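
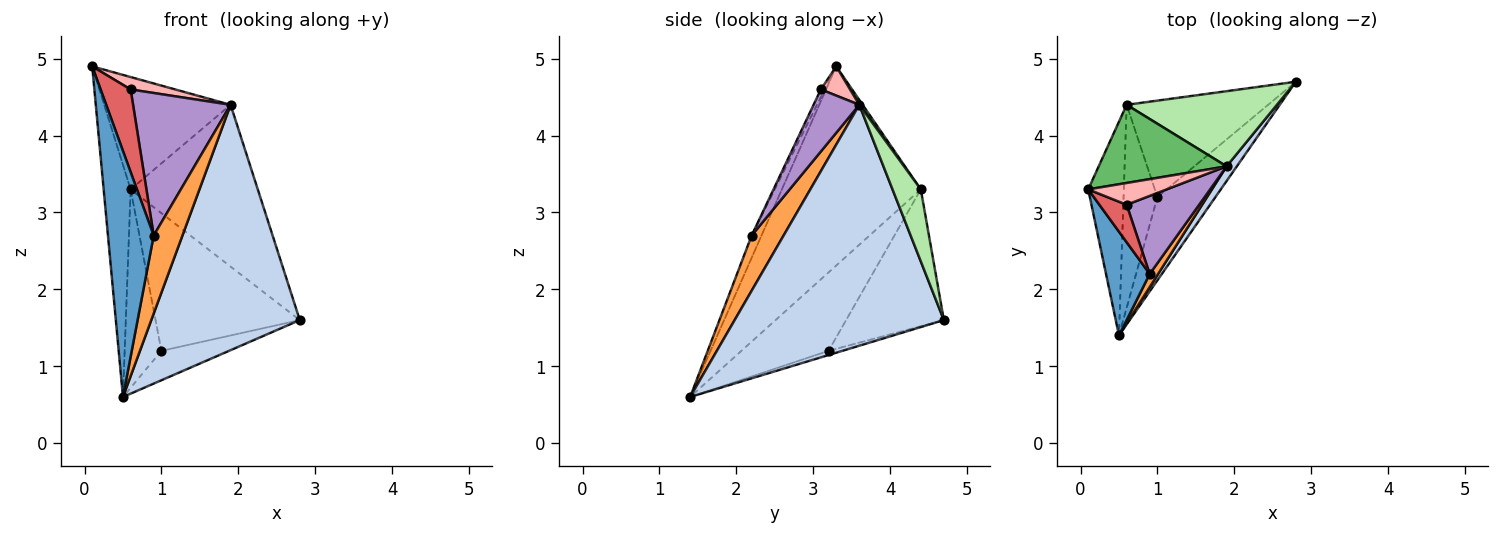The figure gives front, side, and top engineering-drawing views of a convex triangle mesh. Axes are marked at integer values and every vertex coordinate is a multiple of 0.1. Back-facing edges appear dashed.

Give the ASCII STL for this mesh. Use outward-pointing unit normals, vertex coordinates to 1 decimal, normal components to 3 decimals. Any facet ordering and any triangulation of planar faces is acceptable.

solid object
 facet normal -0.194 -0.904 0.381
  outer loop
   vertex 0.9 2.2 2.7
   vertex 0.1 3.3 4.9
   vertex 0.5 1.4 0.6
  endloop
 endfacet
 facet normal 0.815 -0.579 0.035
  outer loop
   vertex 1.9 3.6 4.4
   vertex 0.5 1.4 0.6
   vertex 2.8 4.7 1.6
  endloop
 endfacet
 facet normal 0.739 -0.664 0.112
  outer loop
   vertex 1.9 3.6 4.4
   vertex 0.9 2.2 2.7
   vertex 0.5 1.4 0.6
  endloop
 endfacet
 facet normal -0.967 0.188 -0.173
  outer loop
   vertex 0.6 4.4 3.3
   vertex 0.5 1.4 0.6
   vertex 0.1 3.3 4.9
  endloop
 endfacet
 facet normal 0.022 0.821 0.571
  outer loop
   vertex 0.6 4.4 3.3
   vertex 0.1 3.3 4.9
   vertex 1.9 3.6 4.4
  endloop
 endfacet
 facet normal 0.198 0.889 0.413
  outer loop
   vertex 0.6 4.4 3.3
   vertex 1.9 3.6 4.4
   vertex 2.8 4.7 1.6
  endloop
 endfacet
 facet normal -0.116 -0.905 0.410
  outer loop
   vertex 0.6 3.1 4.6
   vertex 0.1 3.3 4.9
   vertex 0.9 2.2 2.7
  endloop
 endfacet
 facet normal 0.308 -0.470 0.827
  outer loop
   vertex 0.6 3.1 4.6
   vertex 1.9 3.6 4.4
   vertex 0.1 3.3 4.9
  endloop
 endfacet
 facet normal 0.380 -0.811 0.444
  outer loop
   vertex 0.6 3.1 4.6
   vertex 0.9 2.2 2.7
   vertex 1.9 3.6 4.4
  endloop
 endfacet
 facet normal -0.068 0.332 -0.941
  outer loop
   vertex 1.0 3.2 1.2
   vertex 2.8 4.7 1.6
   vertex 0.5 1.4 0.6
  endloop
 endfacet
 facet normal -0.485 0.716 -0.502
  outer loop
   vertex 1.0 3.2 1.2
   vertex 0.6 4.4 3.3
   vertex 2.8 4.7 1.6
  endloop
 endfacet
 facet normal -0.856 0.361 -0.369
  outer loop
   vertex 1.0 3.2 1.2
   vertex 0.5 1.4 0.6
   vertex 0.6 4.4 3.3
  endloop
 endfacet
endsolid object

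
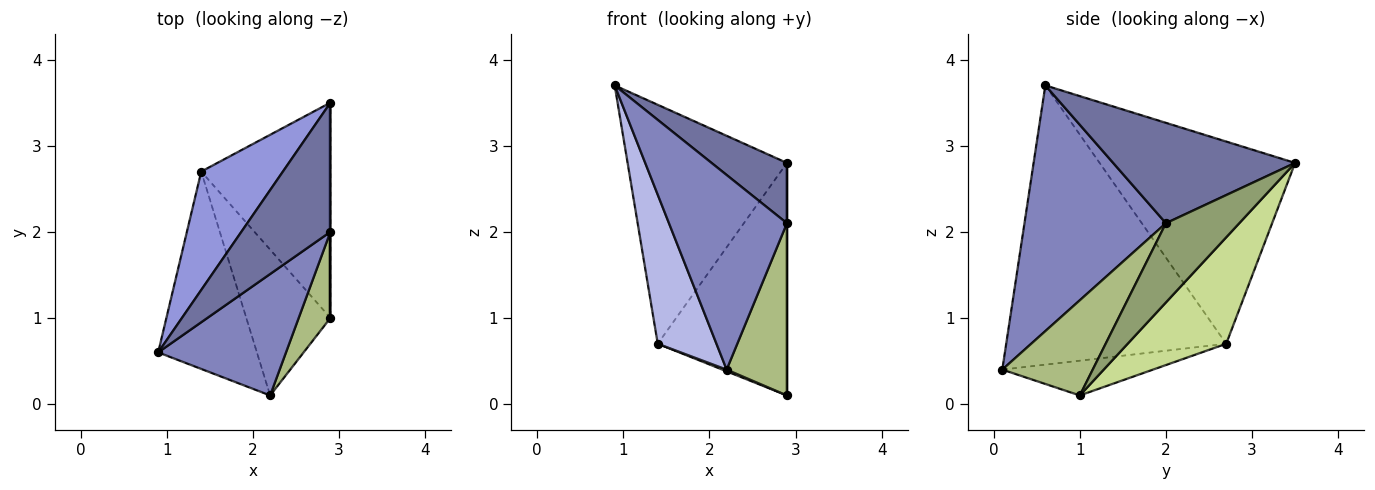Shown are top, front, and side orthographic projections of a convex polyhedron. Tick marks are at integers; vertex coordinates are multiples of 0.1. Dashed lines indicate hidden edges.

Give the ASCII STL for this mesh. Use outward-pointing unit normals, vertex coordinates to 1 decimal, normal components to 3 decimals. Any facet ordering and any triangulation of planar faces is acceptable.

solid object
 facet normal 0.714 -0.296 0.634
  outer loop
   vertex 2.9 3.5 2.8
   vertex 0.9 0.6 3.7
   vertex 2.9 2.0 2.1
  endloop
 endfacet
 facet normal 0.713 -0.595 0.371
  outer loop
   vertex 2.2 0.1 0.4
   vertex 2.9 2.0 2.1
   vertex 0.9 0.6 3.7
  endloop
 endfacet
 facet normal -0.740 0.603 0.299
  outer loop
   vertex 1.4 2.7 0.7
   vertex 0.9 0.6 3.7
   vertex 2.9 3.5 2.8
  endloop
 endfacet
 facet normal -0.914 -0.244 -0.323
  outer loop
   vertex 1.4 2.7 0.7
   vertex 2.2 0.1 0.4
   vertex 0.9 0.6 3.7
  endloop
 endfacet
 facet normal 1.000 0.000 0.000
  outer loop
   vertex 2.9 1.0 0.1
   vertex 2.9 3.5 2.8
   vertex 2.9 2.0 2.1
  endloop
 endfacet
 facet normal 0.802 -0.535 0.267
  outer loop
   vertex 2.9 1.0 0.1
   vertex 2.9 2.0 2.1
   vertex 2.2 0.1 0.4
  endloop
 endfacet
 facet normal 0.488 0.640 -0.593
  outer loop
   vertex 2.9 1.0 0.1
   vertex 1.4 2.7 0.7
   vertex 2.9 3.5 2.8
  endloop
 endfacet
 facet normal -0.382 -0.011 -0.924
  outer loop
   vertex 2.9 1.0 0.1
   vertex 2.2 0.1 0.4
   vertex 1.4 2.7 0.7
  endloop
 endfacet
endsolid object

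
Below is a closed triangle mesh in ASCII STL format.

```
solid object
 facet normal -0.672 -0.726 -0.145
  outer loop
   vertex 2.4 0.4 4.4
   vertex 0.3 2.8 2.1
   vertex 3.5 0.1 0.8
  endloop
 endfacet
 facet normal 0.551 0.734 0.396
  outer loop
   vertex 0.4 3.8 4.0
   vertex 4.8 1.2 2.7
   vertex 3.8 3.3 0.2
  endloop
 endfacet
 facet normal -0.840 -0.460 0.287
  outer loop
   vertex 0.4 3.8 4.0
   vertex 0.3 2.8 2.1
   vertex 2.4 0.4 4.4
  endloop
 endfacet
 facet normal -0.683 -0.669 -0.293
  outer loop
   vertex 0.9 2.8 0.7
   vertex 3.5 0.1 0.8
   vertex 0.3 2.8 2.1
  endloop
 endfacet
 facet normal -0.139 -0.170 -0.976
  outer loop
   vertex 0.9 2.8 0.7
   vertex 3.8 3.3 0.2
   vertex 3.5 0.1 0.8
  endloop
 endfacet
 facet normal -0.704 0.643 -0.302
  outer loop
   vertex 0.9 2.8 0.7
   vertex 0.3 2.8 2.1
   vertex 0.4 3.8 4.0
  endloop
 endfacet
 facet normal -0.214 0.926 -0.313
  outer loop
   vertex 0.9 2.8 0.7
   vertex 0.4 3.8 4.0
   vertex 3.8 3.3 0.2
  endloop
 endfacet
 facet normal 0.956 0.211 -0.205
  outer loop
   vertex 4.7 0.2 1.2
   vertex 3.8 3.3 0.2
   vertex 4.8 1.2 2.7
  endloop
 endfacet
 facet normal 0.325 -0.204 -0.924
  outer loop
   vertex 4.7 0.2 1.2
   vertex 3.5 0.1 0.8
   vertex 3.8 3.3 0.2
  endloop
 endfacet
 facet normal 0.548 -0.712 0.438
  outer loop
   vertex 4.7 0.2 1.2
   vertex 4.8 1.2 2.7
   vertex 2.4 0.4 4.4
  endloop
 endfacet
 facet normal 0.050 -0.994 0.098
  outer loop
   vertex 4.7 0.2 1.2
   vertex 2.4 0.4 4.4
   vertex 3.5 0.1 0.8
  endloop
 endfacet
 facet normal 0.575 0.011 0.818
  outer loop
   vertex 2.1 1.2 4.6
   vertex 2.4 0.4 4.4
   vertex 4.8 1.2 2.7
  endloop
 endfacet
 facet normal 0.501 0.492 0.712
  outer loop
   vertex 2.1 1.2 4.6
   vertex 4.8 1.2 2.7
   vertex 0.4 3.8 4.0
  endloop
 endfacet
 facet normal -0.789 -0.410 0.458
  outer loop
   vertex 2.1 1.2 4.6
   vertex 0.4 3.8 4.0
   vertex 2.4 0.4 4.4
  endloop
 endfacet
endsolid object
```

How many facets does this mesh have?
14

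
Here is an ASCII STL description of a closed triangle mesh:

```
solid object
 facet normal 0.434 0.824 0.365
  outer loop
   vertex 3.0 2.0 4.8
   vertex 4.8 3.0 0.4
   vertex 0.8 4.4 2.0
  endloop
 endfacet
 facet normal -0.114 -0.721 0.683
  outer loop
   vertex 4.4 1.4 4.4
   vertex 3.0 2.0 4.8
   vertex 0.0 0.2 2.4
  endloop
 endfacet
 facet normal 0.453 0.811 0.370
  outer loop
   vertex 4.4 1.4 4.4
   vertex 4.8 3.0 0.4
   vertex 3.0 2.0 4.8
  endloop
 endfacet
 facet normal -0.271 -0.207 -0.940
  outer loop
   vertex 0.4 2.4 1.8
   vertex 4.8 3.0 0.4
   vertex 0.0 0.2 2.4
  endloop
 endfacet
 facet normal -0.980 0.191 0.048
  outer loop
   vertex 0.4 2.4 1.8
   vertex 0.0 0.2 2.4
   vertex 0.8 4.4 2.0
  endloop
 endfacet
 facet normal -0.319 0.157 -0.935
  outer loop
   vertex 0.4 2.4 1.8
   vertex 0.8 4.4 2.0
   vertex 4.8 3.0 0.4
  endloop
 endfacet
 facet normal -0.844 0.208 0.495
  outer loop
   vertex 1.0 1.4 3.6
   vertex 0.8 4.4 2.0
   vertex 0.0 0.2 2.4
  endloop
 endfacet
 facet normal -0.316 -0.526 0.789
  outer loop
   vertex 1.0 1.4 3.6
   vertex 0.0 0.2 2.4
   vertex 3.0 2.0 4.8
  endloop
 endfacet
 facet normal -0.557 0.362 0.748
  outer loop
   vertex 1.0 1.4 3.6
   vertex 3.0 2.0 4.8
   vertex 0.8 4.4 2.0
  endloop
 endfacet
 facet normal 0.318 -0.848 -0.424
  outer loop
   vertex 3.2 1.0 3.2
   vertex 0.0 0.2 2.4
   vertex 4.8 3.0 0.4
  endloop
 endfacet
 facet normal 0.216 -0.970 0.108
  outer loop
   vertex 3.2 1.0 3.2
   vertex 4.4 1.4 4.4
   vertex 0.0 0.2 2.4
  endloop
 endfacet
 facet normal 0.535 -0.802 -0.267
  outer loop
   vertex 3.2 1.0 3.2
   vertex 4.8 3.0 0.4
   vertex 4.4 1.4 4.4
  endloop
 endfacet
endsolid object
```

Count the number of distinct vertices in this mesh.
8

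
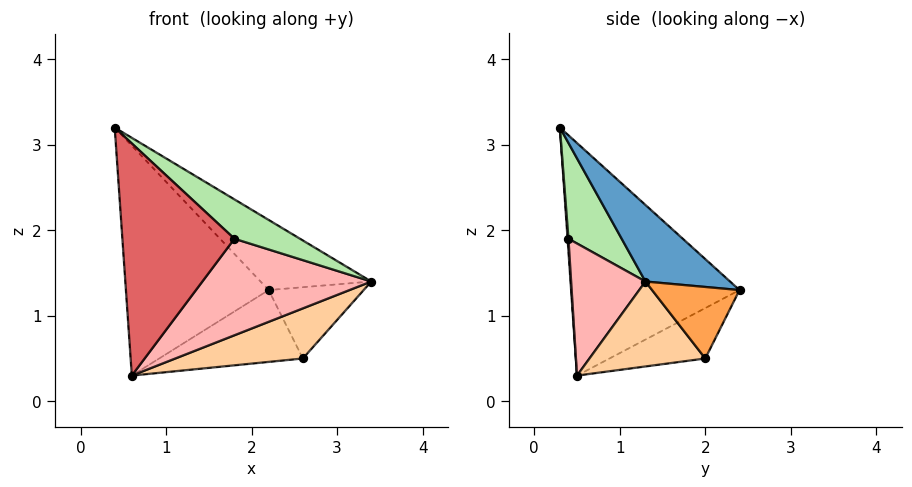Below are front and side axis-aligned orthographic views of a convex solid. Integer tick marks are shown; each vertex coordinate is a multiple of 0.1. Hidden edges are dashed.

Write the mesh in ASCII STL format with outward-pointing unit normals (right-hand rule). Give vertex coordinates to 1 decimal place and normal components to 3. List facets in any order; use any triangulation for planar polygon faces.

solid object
 facet normal 0.344 0.450 0.824
  outer loop
   vertex 2.2 2.4 1.3
   vertex 0.4 0.3 3.2
   vertex 3.4 1.3 1.4
  endloop
 endfacet
 facet normal -0.763 0.647 -0.008
  outer loop
   vertex 0.6 0.5 0.3
   vertex 0.4 0.3 3.2
   vertex 2.2 2.4 1.3
  endloop
 endfacet
 facet normal 0.677 0.736 -0.029
  outer loop
   vertex 2.6 2.0 0.5
   vertex 2.2 2.4 1.3
   vertex 3.4 1.3 1.4
  endloop
 endfacet
 facet normal 0.436 -0.480 -0.761
  outer loop
   vertex 2.6 2.0 0.5
   vertex 3.4 1.3 1.4
   vertex 0.6 0.5 0.3
  endloop
 endfacet
 facet normal -0.456 0.684 -0.570
  outer loop
   vertex 2.6 2.0 0.5
   vertex 0.6 0.5 0.3
   vertex 2.2 2.4 1.3
  endloop
 endfacet
 facet normal 0.536 -0.660 0.526
  outer loop
   vertex 1.8 0.4 1.9
   vertex 3.4 1.3 1.4
   vertex 0.4 0.3 3.2
  endloop
 endfacet
 facet normal 0.008 -0.998 -0.068
  outer loop
   vertex 1.8 0.4 1.9
   vertex 0.4 0.3 3.2
   vertex 0.6 0.5 0.3
  endloop
 endfacet
 facet normal 0.379 -0.861 -0.338
  outer loop
   vertex 1.8 0.4 1.9
   vertex 0.6 0.5 0.3
   vertex 3.4 1.3 1.4
  endloop
 endfacet
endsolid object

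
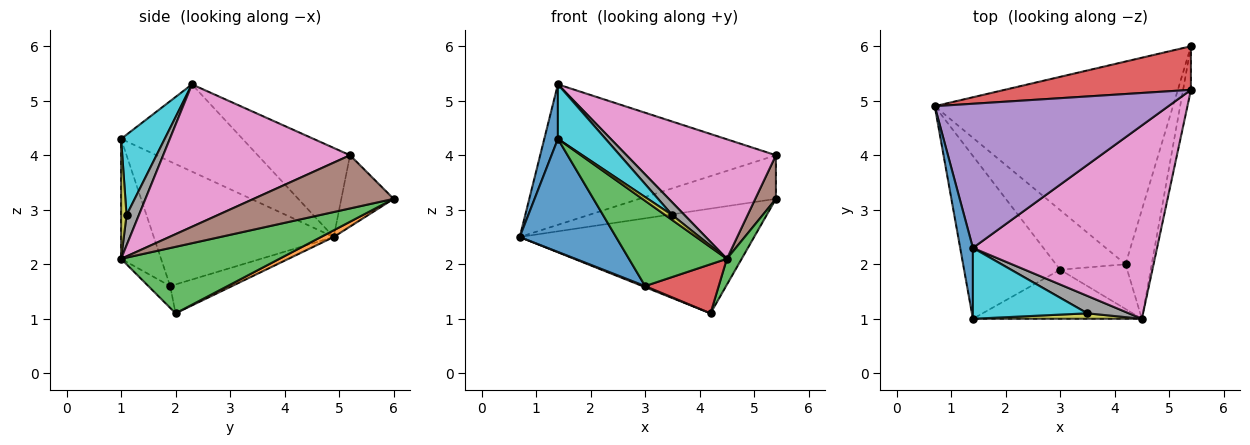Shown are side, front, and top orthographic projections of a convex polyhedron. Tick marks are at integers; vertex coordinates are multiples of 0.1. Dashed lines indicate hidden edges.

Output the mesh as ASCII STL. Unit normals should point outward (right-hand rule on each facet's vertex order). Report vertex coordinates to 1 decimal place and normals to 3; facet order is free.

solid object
 facet normal -0.983 -0.110 0.143
  outer loop
   vertex 1.4 1.0 4.3
   vertex 1.4 2.3 5.3
   vertex 0.7 4.9 2.5
  endloop
 endfacet
 facet normal 0.025 0.459 -0.888
  outer loop
   vertex 4.2 2.0 1.1
   vertex 0.7 4.9 2.5
   vertex 5.4 6.0 3.2
  endloop
 endfacet
 facet normal 0.927 -0.087 -0.365
  outer loop
   vertex 4.2 2.0 1.1
   vertex 5.4 6.0 3.2
   vertex 4.5 1.0 2.1
  endloop
 endfacet
 facet normal -0.261 0.683 0.683
  outer loop
   vertex 5.4 5.2 4.0
   vertex 5.4 6.0 3.2
   vertex 0.7 4.9 2.5
  endloop
 endfacet
 facet normal -0.263 0.673 0.691
  outer loop
   vertex 5.4 5.2 4.0
   vertex 0.7 4.9 2.5
   vertex 1.4 2.3 5.3
  endloop
 endfacet
 facet normal 0.979 -0.144 -0.144
  outer loop
   vertex 5.4 5.2 4.0
   vertex 4.5 1.0 2.1
   vertex 5.4 6.0 3.2
  endloop
 endfacet
 facet normal 0.549 -0.439 0.711
  outer loop
   vertex 5.4 5.2 4.0
   vertex 1.4 2.3 5.3
   vertex 4.5 1.0 2.1
  endloop
 endfacet
 facet normal 0.507 -0.507 0.697
  outer loop
   vertex 3.5 1.1 2.9
   vertex 4.5 1.0 2.1
   vertex 1.4 2.3 5.3
  endloop
 endfacet
 facet normal 0.466 -0.593 0.657
  outer loop
   vertex 3.5 1.1 2.9
   vertex 1.4 1.0 4.3
   vertex 4.5 1.0 2.1
  endloop
 endfacet
 facet normal 0.487 -0.533 0.692
  outer loop
   vertex 3.5 1.1 2.9
   vertex 1.4 2.3 5.3
   vertex 1.4 1.0 4.3
  endloop
 endfacet
 facet normal -0.729 -0.390 -0.562
  outer loop
   vertex 3.0 1.9 1.6
   vertex 1.4 1.0 4.3
   vertex 0.7 4.9 2.5
  endloop
 endfacet
 facet normal -0.383 -0.017 -0.923
  outer loop
   vertex 3.0 1.9 1.6
   vertex 0.7 4.9 2.5
   vertex 4.2 2.0 1.1
  endloop
 endfacet
 facet normal -0.334 -0.817 -0.470
  outer loop
   vertex 3.0 1.9 1.6
   vertex 4.5 1.0 2.1
   vertex 1.4 1.0 4.3
  endloop
 endfacet
 facet normal -0.214 -0.722 -0.658
  outer loop
   vertex 3.0 1.9 1.6
   vertex 4.2 2.0 1.1
   vertex 4.5 1.0 2.1
  endloop
 endfacet
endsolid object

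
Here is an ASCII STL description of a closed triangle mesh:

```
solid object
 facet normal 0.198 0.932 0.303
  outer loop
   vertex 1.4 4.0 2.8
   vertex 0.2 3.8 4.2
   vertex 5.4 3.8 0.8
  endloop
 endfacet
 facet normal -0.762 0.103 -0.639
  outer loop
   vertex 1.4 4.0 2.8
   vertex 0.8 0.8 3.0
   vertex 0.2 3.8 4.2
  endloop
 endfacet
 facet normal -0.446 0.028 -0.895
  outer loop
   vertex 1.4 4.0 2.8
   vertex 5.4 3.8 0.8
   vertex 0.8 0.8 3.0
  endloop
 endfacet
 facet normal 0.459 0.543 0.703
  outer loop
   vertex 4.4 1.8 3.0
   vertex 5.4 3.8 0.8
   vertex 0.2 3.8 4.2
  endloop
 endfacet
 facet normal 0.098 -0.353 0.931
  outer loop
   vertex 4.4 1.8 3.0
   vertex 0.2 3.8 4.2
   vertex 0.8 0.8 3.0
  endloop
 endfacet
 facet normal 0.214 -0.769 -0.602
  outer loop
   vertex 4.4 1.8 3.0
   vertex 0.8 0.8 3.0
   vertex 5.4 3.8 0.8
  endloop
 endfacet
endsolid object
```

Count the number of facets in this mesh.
6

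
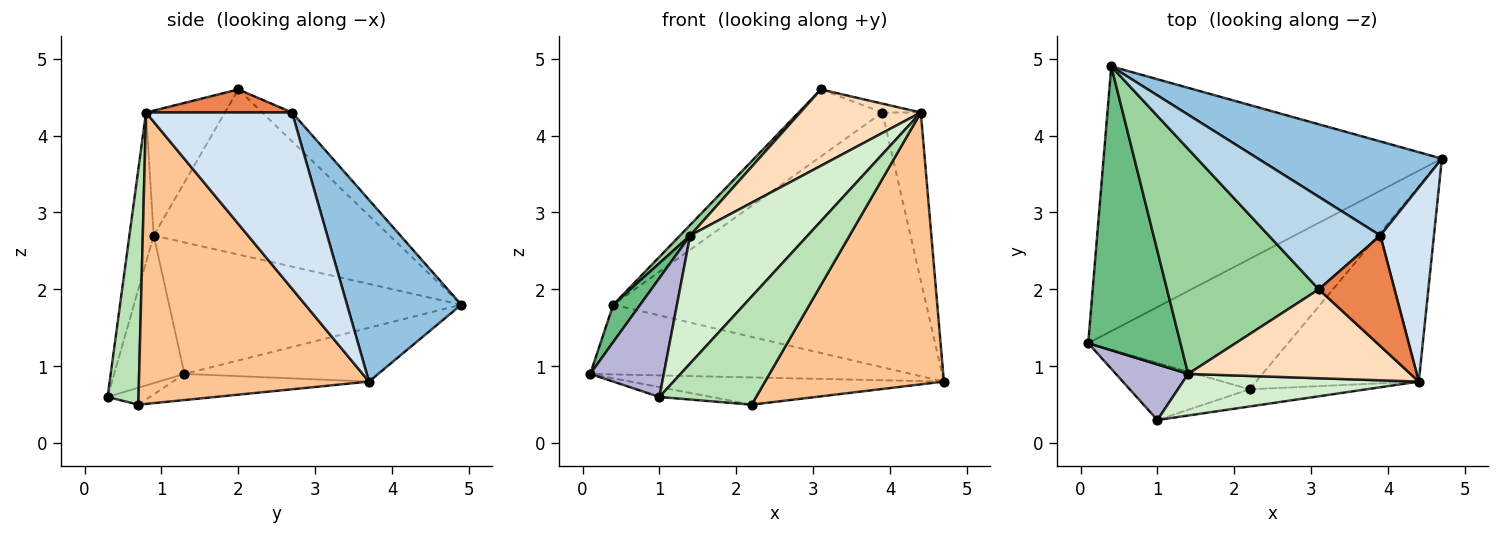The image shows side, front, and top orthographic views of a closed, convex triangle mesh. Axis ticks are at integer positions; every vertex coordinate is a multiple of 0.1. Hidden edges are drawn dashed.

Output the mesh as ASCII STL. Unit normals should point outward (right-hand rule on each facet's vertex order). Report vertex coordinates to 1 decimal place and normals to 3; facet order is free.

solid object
 facet normal -0.152 0.252 -0.956
  outer loop
   vertex 0.4 4.9 1.8
   vertex 4.7 3.7 0.8
   vertex 0.1 1.3 0.9
  endloop
 endfacet
 facet normal 0.324 0.888 0.328
  outer loop
   vertex 3.9 2.7 4.3
   vertex 4.7 3.7 0.8
   vertex 0.4 4.9 1.8
  endloop
 endfacet
 facet normal -0.205 0.574 0.793
  outer loop
   vertex 3.9 2.7 4.3
   vertex 0.4 4.9 1.8
   vertex 3.1 2.0 4.6
  endloop
 endfacet
 facet normal 0.928 0.244 0.282
  outer loop
   vertex 3.9 2.7 4.3
   vertex 4.4 0.8 4.3
   vertex 4.7 3.7 0.8
  endloop
 endfacet
 facet normal 0.291 0.077 0.954
  outer loop
   vertex 3.9 2.7 4.3
   vertex 3.1 2.0 4.6
   vertex 4.4 0.8 4.3
  endloop
 endfacet
 facet normal -0.127 0.203 -0.971
  outer loop
   vertex 2.2 0.7 0.5
   vertex 0.1 1.3 0.9
   vertex 4.7 3.7 0.8
  endloop
 endfacet
 facet normal 0.722 -0.562 -0.403
  outer loop
   vertex 2.2 0.7 0.5
   vertex 4.7 3.7 0.8
   vertex 4.4 0.8 4.3
  endloop
 endfacet
 facet normal -0.392 -0.599 0.698
  outer loop
   vertex 1.4 0.9 2.7
   vertex 4.4 0.8 4.3
   vertex 3.1 2.0 4.6
  endloop
 endfacet
 facet normal -0.816 -0.075 0.573
  outer loop
   vertex 1.4 0.9 2.7
   vertex 0.4 4.9 1.8
   vertex 0.1 1.3 0.9
  endloop
 endfacet
 facet normal -0.736 -0.032 0.677
  outer loop
   vertex 1.4 0.9 2.7
   vertex 3.1 2.0 4.6
   vertex 0.4 4.9 1.8
  endloop
 endfacet
 facet normal 0.301 -0.942 -0.150
  outer loop
   vertex 1.0 0.3 0.6
   vertex 2.2 0.7 0.5
   vertex 4.4 0.8 4.3
  endloop
 endfacet
 facet normal -0.193 -0.933 0.303
  outer loop
   vertex 1.0 0.3 0.6
   vertex 4.4 0.8 4.3
   vertex 1.4 0.9 2.7
  endloop
 endfacet
 facet normal -0.138 0.169 -0.976
  outer loop
   vertex 1.0 0.3 0.6
   vertex 0.1 1.3 0.9
   vertex 2.2 0.7 0.5
  endloop
 endfacet
 facet normal -0.654 -0.685 0.320
  outer loop
   vertex 1.0 0.3 0.6
   vertex 1.4 0.9 2.7
   vertex 0.1 1.3 0.9
  endloop
 endfacet
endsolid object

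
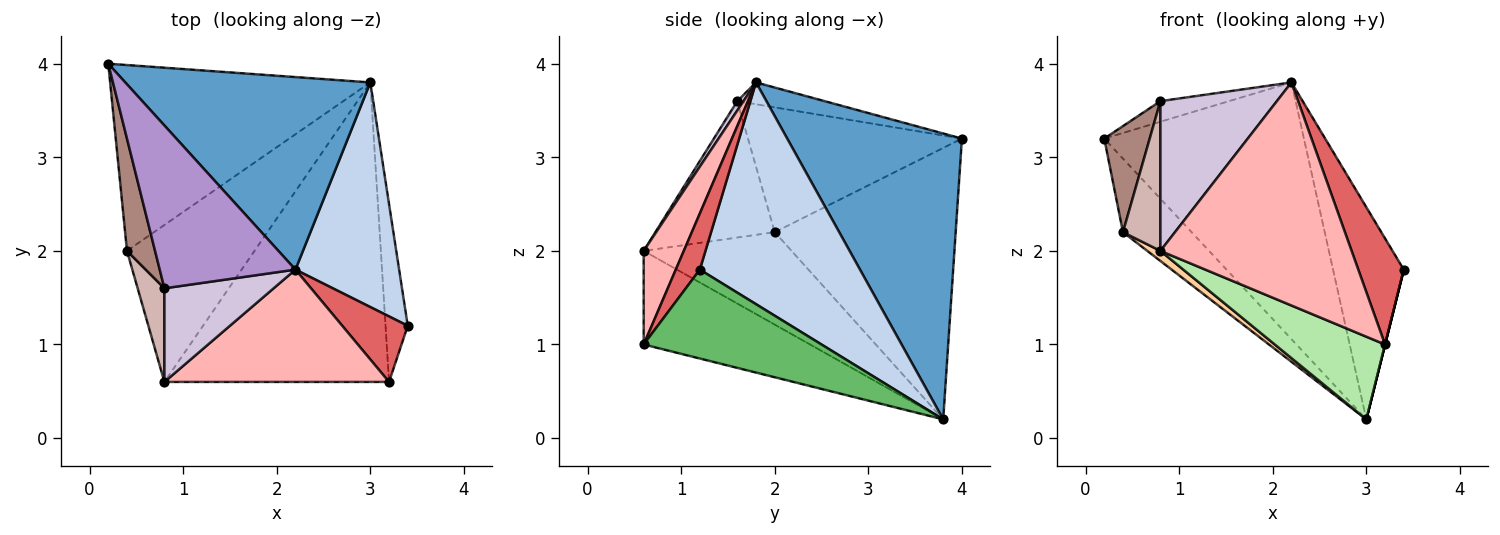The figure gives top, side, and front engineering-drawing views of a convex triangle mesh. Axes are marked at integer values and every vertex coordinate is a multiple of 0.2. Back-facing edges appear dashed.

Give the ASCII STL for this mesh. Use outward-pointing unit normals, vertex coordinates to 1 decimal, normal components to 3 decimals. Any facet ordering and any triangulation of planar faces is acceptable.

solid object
 facet normal 0.573 0.655 0.492
  outer loop
   vertex 2.2 1.8 3.8
   vertex 3.0 3.8 0.2
   vertex 0.2 4.0 3.2
  endloop
 endfacet
 facet normal 0.841 0.371 0.393
  outer loop
   vertex 2.2 1.8 3.8
   vertex 3.4 1.2 1.8
   vertex 3.0 3.8 0.2
  endloop
 endfacet
 facet normal -0.696 0.264 -0.667
  outer loop
   vertex 0.4 2.0 2.2
   vertex 0.2 4.0 3.2
   vertex 3.0 3.8 0.2
  endloop
 endfacet
 facet normal -0.586 -0.052 -0.809
  outer loop
   vertex 0.4 2.0 2.2
   vertex 3.0 3.8 0.2
   vertex 0.8 0.6 2.0
  endloop
 endfacet
 facet normal 0.970 0.000 -0.243
  outer loop
   vertex 3.2 0.6 1.0
   vertex 3.0 3.8 0.2
   vertex 3.4 1.2 1.8
  endloop
 endfacet
 facet normal -0.373 -0.247 -0.894
  outer loop
   vertex 3.2 0.6 1.0
   vertex 0.8 0.6 2.0
   vertex 3.0 3.8 0.2
  endloop
 endfacet
 facet normal 0.411 -0.776 0.479
  outer loop
   vertex 3.2 0.6 1.0
   vertex 3.4 1.2 1.8
   vertex 2.2 1.8 3.8
  endloop
 endfacet
 facet normal 0.184 -0.878 0.442
  outer loop
   vertex 3.2 0.6 1.0
   vertex 2.2 1.8 3.8
   vertex 0.8 0.6 2.0
  endloop
 endfacet
 facet normal -0.158 0.124 0.980
  outer loop
   vertex 0.8 1.6 3.6
   vertex 2.2 1.8 3.8
   vertex 0.2 4.0 3.2
  endloop
 endfacet
 facet normal 0.045 -0.847 0.529
  outer loop
   vertex 0.8 1.6 3.6
   vertex 0.8 0.6 2.0
   vertex 2.2 1.8 3.8
  endloop
 endfacet
 facet normal -0.955 -0.203 0.215
  outer loop
   vertex 0.8 1.6 3.6
   vertex 0.2 4.0 3.2
   vertex 0.4 2.0 2.2
  endloop
 endfacet
 facet normal -0.938 -0.294 0.184
  outer loop
   vertex 0.8 1.6 3.6
   vertex 0.4 2.0 2.2
   vertex 0.8 0.6 2.0
  endloop
 endfacet
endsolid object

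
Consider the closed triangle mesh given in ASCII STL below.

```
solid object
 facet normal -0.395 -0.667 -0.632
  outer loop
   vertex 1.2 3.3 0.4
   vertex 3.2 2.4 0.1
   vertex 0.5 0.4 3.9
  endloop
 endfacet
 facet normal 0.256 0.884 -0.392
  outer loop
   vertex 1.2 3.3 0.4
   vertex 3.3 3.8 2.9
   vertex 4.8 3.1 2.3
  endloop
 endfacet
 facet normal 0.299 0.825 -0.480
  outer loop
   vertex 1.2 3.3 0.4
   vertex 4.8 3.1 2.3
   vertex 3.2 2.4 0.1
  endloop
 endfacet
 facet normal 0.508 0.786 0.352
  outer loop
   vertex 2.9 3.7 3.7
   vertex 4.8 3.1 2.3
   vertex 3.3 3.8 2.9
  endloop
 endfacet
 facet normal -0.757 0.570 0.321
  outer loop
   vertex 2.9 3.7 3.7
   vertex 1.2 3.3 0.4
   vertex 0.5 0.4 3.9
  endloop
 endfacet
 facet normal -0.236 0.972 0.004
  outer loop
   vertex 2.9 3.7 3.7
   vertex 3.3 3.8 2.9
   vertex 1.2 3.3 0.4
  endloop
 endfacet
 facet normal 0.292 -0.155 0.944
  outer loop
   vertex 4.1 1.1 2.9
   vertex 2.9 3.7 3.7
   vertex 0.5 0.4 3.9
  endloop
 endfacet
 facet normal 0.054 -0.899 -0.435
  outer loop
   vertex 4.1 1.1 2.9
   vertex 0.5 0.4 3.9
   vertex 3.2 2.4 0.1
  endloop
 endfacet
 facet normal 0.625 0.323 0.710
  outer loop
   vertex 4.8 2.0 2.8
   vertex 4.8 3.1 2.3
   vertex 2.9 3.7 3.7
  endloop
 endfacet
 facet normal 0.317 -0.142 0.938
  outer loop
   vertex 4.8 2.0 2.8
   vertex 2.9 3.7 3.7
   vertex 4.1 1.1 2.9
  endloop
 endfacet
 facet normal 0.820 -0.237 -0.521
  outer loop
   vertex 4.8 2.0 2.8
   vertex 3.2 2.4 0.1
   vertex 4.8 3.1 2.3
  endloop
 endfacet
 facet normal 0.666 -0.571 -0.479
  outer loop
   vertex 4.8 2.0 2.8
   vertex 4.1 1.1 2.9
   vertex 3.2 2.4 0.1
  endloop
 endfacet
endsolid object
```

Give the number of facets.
12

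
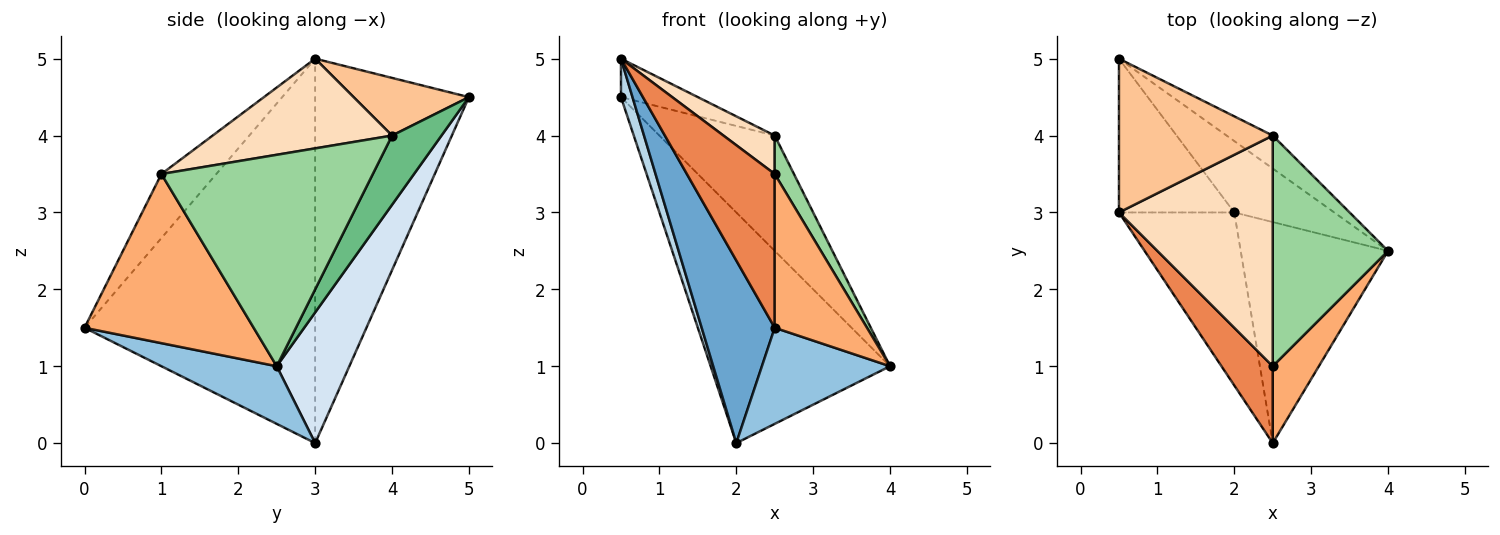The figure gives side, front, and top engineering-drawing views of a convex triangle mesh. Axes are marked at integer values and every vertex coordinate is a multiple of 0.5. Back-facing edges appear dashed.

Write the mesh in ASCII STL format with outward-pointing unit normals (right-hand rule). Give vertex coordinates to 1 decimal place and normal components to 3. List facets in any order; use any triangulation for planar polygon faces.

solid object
 facet normal -0.917 -0.290 -0.275
  outer loop
   vertex 2.0 3.0 0.0
   vertex 2.5 0.0 1.5
   vertex 0.5 3.0 5.0
  endloop
 endfacet
 facet normal 0.338 -0.375 -0.863
  outer loop
   vertex 2.0 3.0 0.0
   vertex 4.0 2.5 1.0
   vertex 2.5 0.0 1.5
  endloop
 endfacet
 facet normal -0.955 -0.072 -0.287
  outer loop
   vertex 0.5 5.0 4.5
   vertex 2.0 3.0 0.0
   vertex 0.5 3.0 5.0
  endloop
 endfacet
 facet normal 0.361 0.891 -0.276
  outer loop
   vertex 0.5 5.0 4.5
   vertex 4.0 2.5 1.0
   vertex 2.0 3.0 0.0
  endloop
 endfacet
 facet normal -0.488 -0.781 0.390
  outer loop
   vertex 2.5 1.0 3.5
   vertex 0.5 3.0 5.0
   vertex 2.5 0.0 1.5
  endloop
 endfacet
 facet normal 0.854 -0.466 0.233
  outer loop
   vertex 2.5 1.0 3.5
   vertex 2.5 0.0 1.5
   vertex 4.0 2.5 1.0
  endloop
 endfacet
 facet normal 0.342 0.228 0.912
  outer loop
   vertex 2.5 4.0 4.0
   vertex 0.5 5.0 4.5
   vertex 0.5 3.0 5.0
  endloop
 endfacet
 facet normal 0.499 -0.142 0.855
  outer loop
   vertex 2.5 4.0 4.0
   vertex 0.5 3.0 5.0
   vertex 2.5 1.0 3.5
  endloop
 endfacet
 facet normal 0.381 0.889 -0.254
  outer loop
   vertex 2.5 4.0 4.0
   vertex 4.0 2.5 1.0
   vertex 0.5 5.0 4.5
  endloop
 endfacet
 facet normal 0.875 -0.080 0.477
  outer loop
   vertex 2.5 4.0 4.0
   vertex 2.5 1.0 3.5
   vertex 4.0 2.5 1.0
  endloop
 endfacet
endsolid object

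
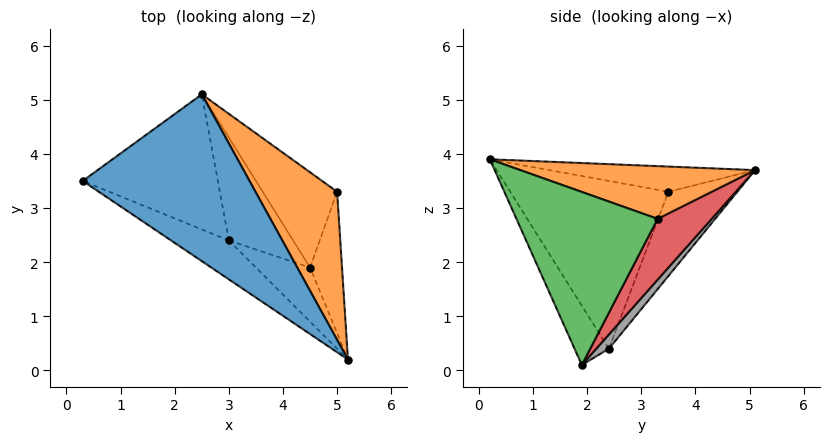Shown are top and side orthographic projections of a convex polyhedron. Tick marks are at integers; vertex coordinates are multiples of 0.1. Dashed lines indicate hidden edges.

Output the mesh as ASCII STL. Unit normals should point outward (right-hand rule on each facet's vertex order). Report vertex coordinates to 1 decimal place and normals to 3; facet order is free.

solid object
 facet normal -0.149 -0.042 0.988
  outer loop
   vertex 2.5 5.1 3.7
   vertex 0.3 3.5 3.3
   vertex 5.2 0.2 3.9
  endloop
 endfacet
 facet normal 0.515 0.316 0.797
  outer loop
   vertex 5.0 3.3 2.8
   vertex 2.5 5.1 3.7
   vertex 5.2 0.2 3.9
  endloop
 endfacet
 facet normal 0.983 -0.001 -0.182
  outer loop
   vertex 5.0 3.3 2.8
   vertex 5.2 0.2 3.9
   vertex 4.5 1.9 0.1
  endloop
 endfacet
 facet normal 0.392 0.785 -0.480
  outer loop
   vertex 5.0 3.3 2.8
   vertex 4.5 1.9 0.1
   vertex 2.5 5.1 3.7
  endloop
 endfacet
 facet normal -0.534 -0.826 -0.184
  outer loop
   vertex 3.0 2.4 0.4
   vertex 5.2 0.2 3.9
   vertex 0.3 3.5 3.3
  endloop
 endfacet
 facet normal -0.357 -0.875 -0.326
  outer loop
   vertex 3.0 2.4 0.4
   vertex 4.5 1.9 0.1
   vertex 5.2 0.2 3.9
  endloop
 endfacet
 facet normal -0.385 0.685 -0.619
  outer loop
   vertex 3.0 2.4 0.4
   vertex 0.3 3.5 3.3
   vertex 2.5 5.1 3.7
  endloop
 endfacet
 facet normal 0.136 0.777 -0.615
  outer loop
   vertex 3.0 2.4 0.4
   vertex 2.5 5.1 3.7
   vertex 4.5 1.9 0.1
  endloop
 endfacet
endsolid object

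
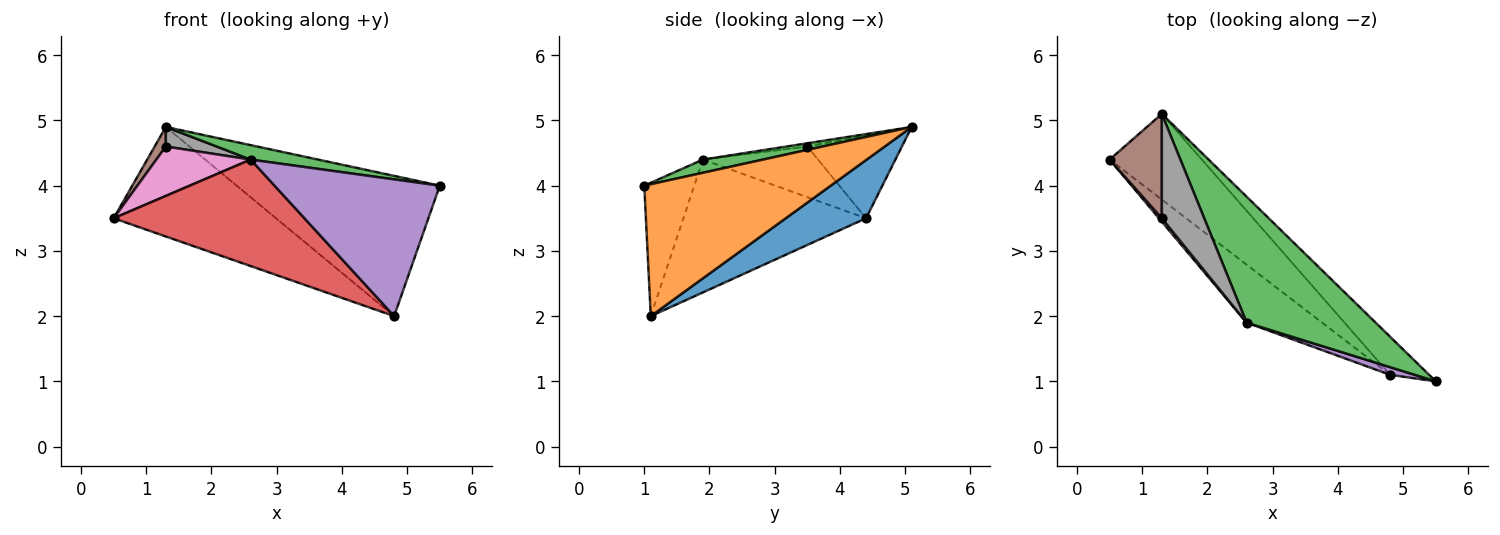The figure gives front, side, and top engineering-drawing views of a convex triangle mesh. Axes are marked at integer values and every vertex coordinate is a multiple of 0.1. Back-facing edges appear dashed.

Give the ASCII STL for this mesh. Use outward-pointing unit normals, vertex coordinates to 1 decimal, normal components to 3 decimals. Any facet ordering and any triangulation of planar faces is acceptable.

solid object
 facet normal 0.363 0.734 -0.574
  outer loop
   vertex 4.8 1.1 2.0
   vertex 0.5 4.4 3.5
   vertex 1.3 5.1 4.9
  endloop
 endfacet
 facet normal 0.663 0.722 -0.196
  outer loop
   vertex 4.8 1.1 2.0
   vertex 1.3 5.1 4.9
   vertex 5.5 1.0 4.0
  endloop
 endfacet
 facet normal 0.101 -0.113 0.988
  outer loop
   vertex 2.6 1.9 4.4
   vertex 5.5 1.0 4.0
   vertex 1.3 5.1 4.9
  endloop
 endfacet
 facet normal -0.644 -0.672 -0.366
  outer loop
   vertex 2.6 1.9 4.4
   vertex 0.5 4.4 3.5
   vertex 4.8 1.1 2.0
  endloop
 endfacet
 facet normal -0.289 -0.956 0.053
  outer loop
   vertex 2.6 1.9 4.4
   vertex 4.8 1.1 2.0
   vertex 5.5 1.0 4.0
  endloop
 endfacet
 facet normal -0.842 -0.100 0.531
  outer loop
   vertex 1.3 3.5 4.6
   vertex 1.3 5.1 4.9
   vertex 0.5 4.4 3.5
  endloop
 endfacet
 facet normal -0.773 -0.633 0.044
  outer loop
   vertex 1.3 3.5 4.6
   vertex 0.5 4.4 3.5
   vertex 2.6 1.9 4.4
  endloop
 endfacet
 facet normal -0.075 -0.184 0.980
  outer loop
   vertex 1.3 3.5 4.6
   vertex 2.6 1.9 4.4
   vertex 1.3 5.1 4.9
  endloop
 endfacet
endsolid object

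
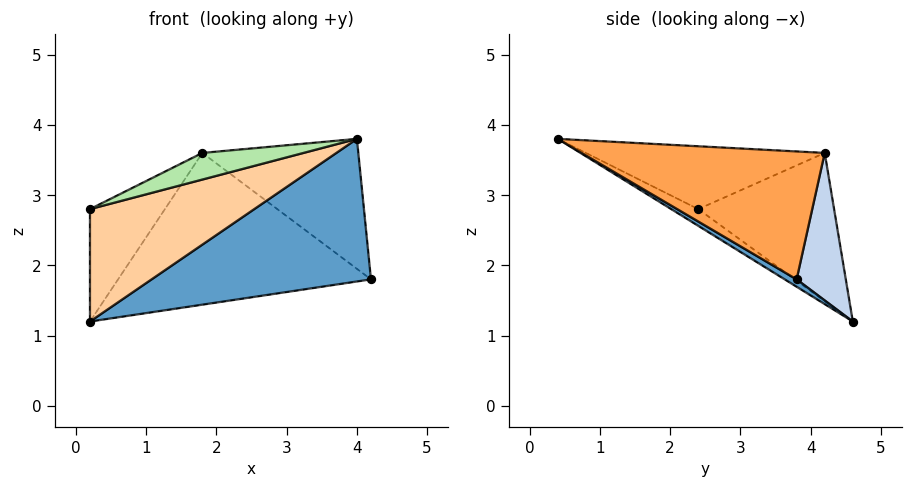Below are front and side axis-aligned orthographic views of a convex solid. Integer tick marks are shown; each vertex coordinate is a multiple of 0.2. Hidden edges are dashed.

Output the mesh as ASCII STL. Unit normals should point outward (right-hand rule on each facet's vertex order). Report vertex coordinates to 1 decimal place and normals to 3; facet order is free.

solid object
 facet normal 0.028 -0.508 -0.861
  outer loop
   vertex 4.0 0.4 3.8
   vertex 0.2 4.6 1.2
   vertex 4.2 3.8 1.8
  endloop
 endfacet
 facet normal 0.191 0.981 0.036
  outer loop
   vertex 1.8 4.2 3.6
   vertex 4.2 3.8 1.8
   vertex 0.2 4.6 1.2
  endloop
 endfacet
 facet normal 0.594 0.381 0.708
  outer loop
   vertex 1.8 4.2 3.6
   vertex 4.0 0.4 3.8
   vertex 4.2 3.8 1.8
  endloop
 endfacet
 facet normal -0.096 -0.585 -0.805
  outer loop
   vertex 0.2 2.4 2.8
   vertex 0.2 4.6 1.2
   vertex 4.0 0.4 3.8
  endloop
 endfacet
 facet normal -0.729 0.402 0.553
  outer loop
   vertex 0.2 2.4 2.8
   vertex 1.8 4.2 3.6
   vertex 0.2 4.6 1.2
  endloop
 endfacet
 facet normal -0.318 -0.135 0.939
  outer loop
   vertex 0.2 2.4 2.8
   vertex 4.0 0.4 3.8
   vertex 1.8 4.2 3.6
  endloop
 endfacet
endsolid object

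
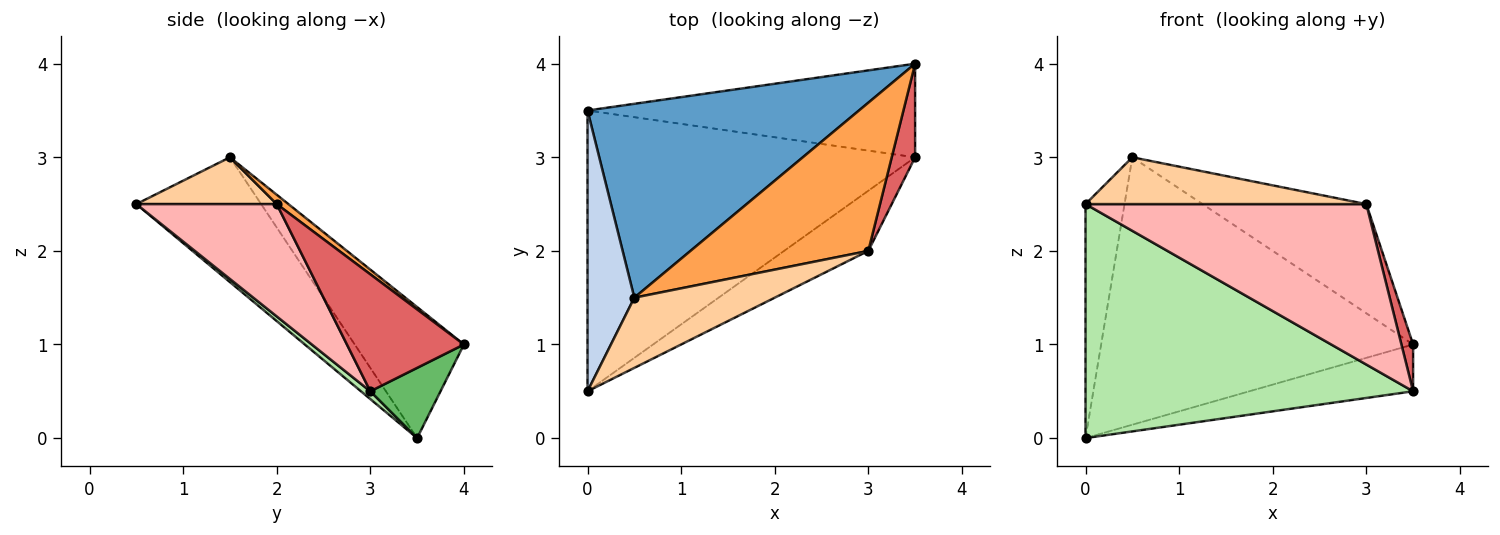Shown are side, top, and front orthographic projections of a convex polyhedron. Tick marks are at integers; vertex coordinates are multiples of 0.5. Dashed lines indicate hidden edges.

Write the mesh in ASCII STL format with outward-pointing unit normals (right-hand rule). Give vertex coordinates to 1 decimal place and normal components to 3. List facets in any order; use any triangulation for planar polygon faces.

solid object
 facet normal -0.273 0.779 0.565
  outer loop
   vertex 0.5 1.5 3.0
   vertex 3.5 4.0 1.0
   vertex 0.0 3.5 0.0
  endloop
 endfacet
 facet normal -0.899 0.281 0.337
  outer loop
   vertex 0.5 1.5 3.0
   vertex 0.0 3.5 0.0
   vertex 0.0 0.5 2.5
  endloop
 endfacet
 facet normal 0.042 0.593 0.804
  outer loop
   vertex 3.0 2.0 2.5
   vertex 3.5 4.0 1.0
   vertex 0.5 1.5 3.0
  endloop
 endfacet
 facet normal 0.267 -0.535 0.802
  outer loop
   vertex 3.0 2.0 2.5
   vertex 0.5 1.5 3.0
   vertex 0.0 0.5 2.5
  endloop
 endfacet
 facet normal 0.188 0.439 -0.878
  outer loop
   vertex 3.5 3.0 0.5
   vertex 0.0 3.5 0.0
   vertex 3.5 4.0 1.0
  endloop
 endfacet
 facet normal 0.018 -0.640 -0.768
  outer loop
   vertex 3.5 3.0 0.5
   vertex 0.0 0.5 2.5
   vertex 0.0 3.5 0.0
  endloop
 endfacet
 facet normal 0.976 -0.098 0.195
  outer loop
   vertex 3.5 3.0 0.5
   vertex 3.5 4.0 1.0
   vertex 3.0 2.0 2.5
  endloop
 endfacet
 facet normal 0.424 -0.848 -0.318
  outer loop
   vertex 3.5 3.0 0.5
   vertex 3.0 2.0 2.5
   vertex 0.0 0.5 2.5
  endloop
 endfacet
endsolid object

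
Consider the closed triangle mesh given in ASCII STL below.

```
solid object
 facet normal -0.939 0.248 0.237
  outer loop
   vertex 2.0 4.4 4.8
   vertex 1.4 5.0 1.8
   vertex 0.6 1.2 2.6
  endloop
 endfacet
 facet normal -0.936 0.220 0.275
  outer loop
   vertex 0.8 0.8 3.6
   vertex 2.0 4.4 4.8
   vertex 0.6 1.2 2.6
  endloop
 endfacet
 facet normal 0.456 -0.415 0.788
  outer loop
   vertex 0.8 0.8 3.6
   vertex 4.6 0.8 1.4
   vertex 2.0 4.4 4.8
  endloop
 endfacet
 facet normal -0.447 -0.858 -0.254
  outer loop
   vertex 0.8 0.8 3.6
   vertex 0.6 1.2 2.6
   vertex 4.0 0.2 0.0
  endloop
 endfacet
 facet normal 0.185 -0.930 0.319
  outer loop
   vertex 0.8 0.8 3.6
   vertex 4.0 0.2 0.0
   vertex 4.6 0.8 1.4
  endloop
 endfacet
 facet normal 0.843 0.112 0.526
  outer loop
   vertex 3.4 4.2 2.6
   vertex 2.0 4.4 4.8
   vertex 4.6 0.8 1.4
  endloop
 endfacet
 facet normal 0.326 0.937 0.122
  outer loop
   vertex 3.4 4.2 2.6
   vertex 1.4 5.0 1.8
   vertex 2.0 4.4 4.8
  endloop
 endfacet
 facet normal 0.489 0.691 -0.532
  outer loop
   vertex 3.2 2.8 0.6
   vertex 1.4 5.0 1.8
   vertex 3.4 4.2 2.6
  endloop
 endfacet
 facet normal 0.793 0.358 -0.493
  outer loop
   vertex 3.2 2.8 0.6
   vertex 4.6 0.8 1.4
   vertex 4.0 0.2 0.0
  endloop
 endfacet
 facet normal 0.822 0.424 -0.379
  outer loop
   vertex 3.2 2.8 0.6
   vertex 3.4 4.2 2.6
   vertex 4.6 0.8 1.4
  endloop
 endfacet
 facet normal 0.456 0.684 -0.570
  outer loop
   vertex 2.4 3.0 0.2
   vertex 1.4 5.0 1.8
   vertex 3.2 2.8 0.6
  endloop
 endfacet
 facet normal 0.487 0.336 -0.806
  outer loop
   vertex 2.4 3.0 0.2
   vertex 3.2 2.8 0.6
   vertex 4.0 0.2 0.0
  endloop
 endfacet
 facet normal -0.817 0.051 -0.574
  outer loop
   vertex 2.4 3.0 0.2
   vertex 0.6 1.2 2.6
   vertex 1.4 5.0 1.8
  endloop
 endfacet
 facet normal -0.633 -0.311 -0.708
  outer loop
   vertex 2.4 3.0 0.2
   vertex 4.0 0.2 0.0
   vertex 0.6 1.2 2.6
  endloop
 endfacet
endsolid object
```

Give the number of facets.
14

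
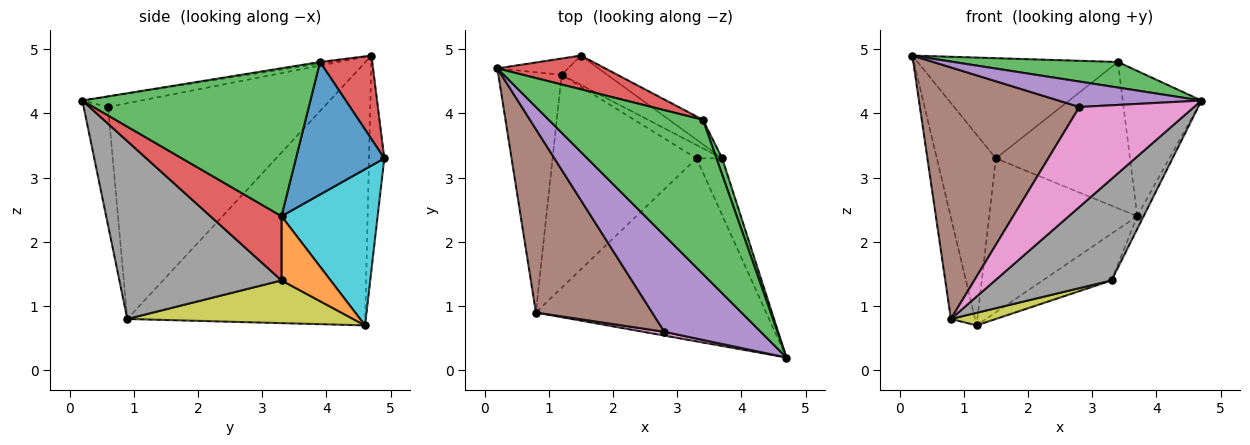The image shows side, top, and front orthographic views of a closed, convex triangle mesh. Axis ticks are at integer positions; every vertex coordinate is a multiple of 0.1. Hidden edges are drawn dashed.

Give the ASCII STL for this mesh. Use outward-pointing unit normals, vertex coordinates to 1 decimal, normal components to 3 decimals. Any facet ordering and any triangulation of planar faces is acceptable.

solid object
 facet normal -0.250 0.965 -0.082
  outer loop
   vertex 1.2 4.6 0.7
   vertex 0.2 4.7 4.9
   vertex 1.5 4.9 3.3
  endloop
 endfacet
 facet normal -0.968 0.098 -0.233
  outer loop
   vertex 0.8 0.9 0.8
   vertex 0.2 4.7 4.9
   vertex 1.2 4.6 0.7
  endloop
 endfacet
 facet normal -0.010 -0.164 0.986
  outer loop
   vertex 3.4 3.9 4.8
   vertex 0.2 4.7 4.9
   vertex 4.7 0.2 4.2
  endloop
 endfacet
 facet normal 0.240 0.920 0.310
  outer loop
   vertex 3.4 3.9 4.8
   vertex 1.5 4.9 3.3
   vertex 0.2 4.7 4.9
  endloop
 endfacet
 facet normal -0.104 -0.254 0.962
  outer loop
   vertex 2.8 0.6 4.1
   vertex 4.7 0.2 4.2
   vertex 0.2 4.7 4.9
  endloop
 endfacet
 facet normal -0.738 -0.545 0.398
  outer loop
   vertex 2.8 0.6 4.1
   vertex 0.2 4.7 4.9
   vertex 0.8 0.9 0.8
  endloop
 endfacet
 facet normal -0.208 -0.977 0.037
  outer loop
   vertex 2.8 0.6 4.1
   vertex 0.8 0.9 0.8
   vertex 4.7 0.2 4.2
  endloop
 endfacet
 facet normal 0.560 -0.402 -0.725
  outer loop
   vertex 3.3 3.3 1.4
   vertex 4.7 0.2 4.2
   vertex 0.8 0.9 0.8
  endloop
 endfacet
 facet normal 0.284 -0.057 -0.957
  outer loop
   vertex 3.3 3.3 1.4
   vertex 0.8 0.9 0.8
   vertex 1.2 4.6 0.7
  endloop
 endfacet
 facet normal 0.538 0.828 -0.158
  outer loop
   vertex 3.7 3.3 2.4
   vertex 1.2 4.6 0.7
   vertex 1.5 4.9 3.3
  endloop
 endfacet
 facet normal 0.545 0.827 -0.139
  outer loop
   vertex 3.7 3.3 2.4
   vertex 1.5 4.9 3.3
   vertex 3.4 3.9 4.8
  endloop
 endfacet
 facet normal 0.566 0.793 -0.226
  outer loop
   vertex 3.7 3.3 2.4
   vertex 3.3 3.3 1.4
   vertex 1.2 4.6 0.7
  endloop
 endfacet
 facet normal 0.945 0.326 0.037
  outer loop
   vertex 3.7 3.3 2.4
   vertex 3.4 3.9 4.8
   vertex 4.7 0.2 4.2
  endloop
 endfacet
 facet normal 0.925 0.084 -0.370
  outer loop
   vertex 3.7 3.3 2.4
   vertex 4.7 0.2 4.2
   vertex 3.3 3.3 1.4
  endloop
 endfacet
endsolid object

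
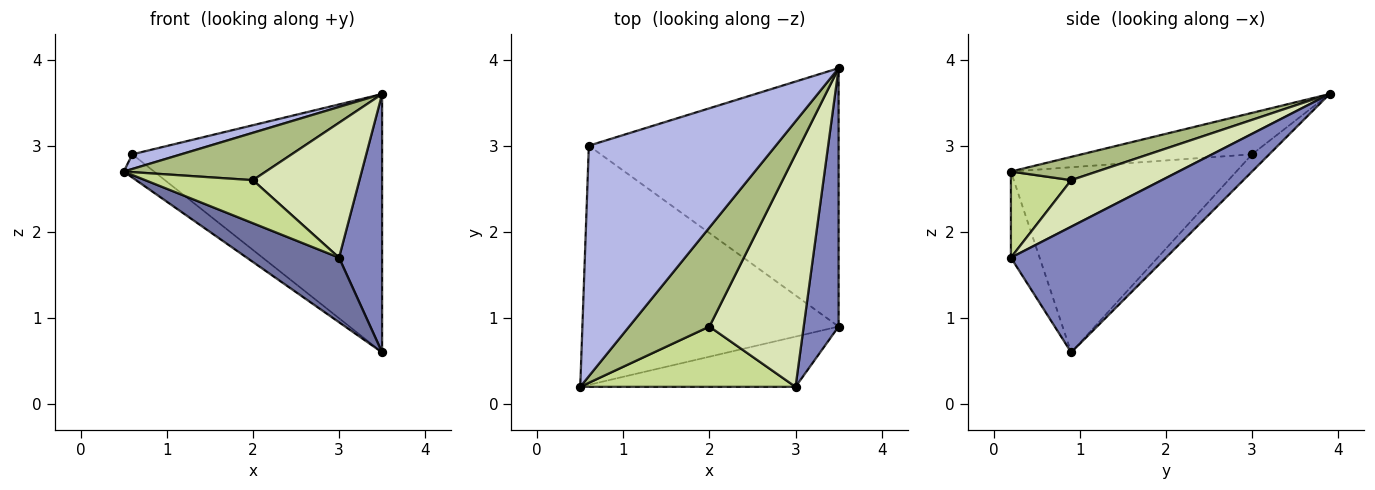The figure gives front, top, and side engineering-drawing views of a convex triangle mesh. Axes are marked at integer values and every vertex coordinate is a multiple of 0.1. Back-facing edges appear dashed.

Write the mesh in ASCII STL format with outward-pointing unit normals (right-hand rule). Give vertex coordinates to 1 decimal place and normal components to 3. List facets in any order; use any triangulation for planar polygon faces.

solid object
 facet normal -0.238 -0.767 -0.596
  outer loop
   vertex 3.0 0.2 1.7
   vertex 0.5 0.2 2.7
   vertex 3.5 0.9 0.6
  endloop
 endfacet
 facet normal 0.931 -0.259 0.259
  outer loop
   vertex 3.0 0.2 1.7
   vertex 3.5 0.9 0.6
   vertex 3.5 3.9 3.6
  endloop
 endfacet
 facet normal -0.584 0.079 -0.808
  outer loop
   vertex 0.6 3.0 2.9
   vertex 3.5 0.9 0.6
   vertex 0.5 0.2 2.7
  endloop
 endfacet
 facet normal -0.216 -0.062 0.974
  outer loop
   vertex 0.6 3.0 2.9
   vertex 0.5 0.2 2.7
   vertex 3.5 3.9 3.6
  endloop
 endfacet
 facet normal -0.049 0.706 -0.706
  outer loop
   vertex 0.6 3.0 2.9
   vertex 3.5 3.9 3.6
   vertex 3.5 0.9 0.6
  endloop
 endfacet
 facet normal 0.253 -0.417 0.873
  outer loop
   vertex 2.0 0.9 2.6
   vertex 3.5 3.9 3.6
   vertex 0.5 0.2 2.7
  endloop
 endfacet
 facet normal 0.310 -0.553 0.774
  outer loop
   vertex 2.0 0.9 2.6
   vertex 0.5 0.2 2.7
   vertex 3.0 0.2 1.7
  endloop
 endfacet
 facet normal 0.393 -0.462 0.795
  outer loop
   vertex 2.0 0.9 2.6
   vertex 3.0 0.2 1.7
   vertex 3.5 3.9 3.6
  endloop
 endfacet
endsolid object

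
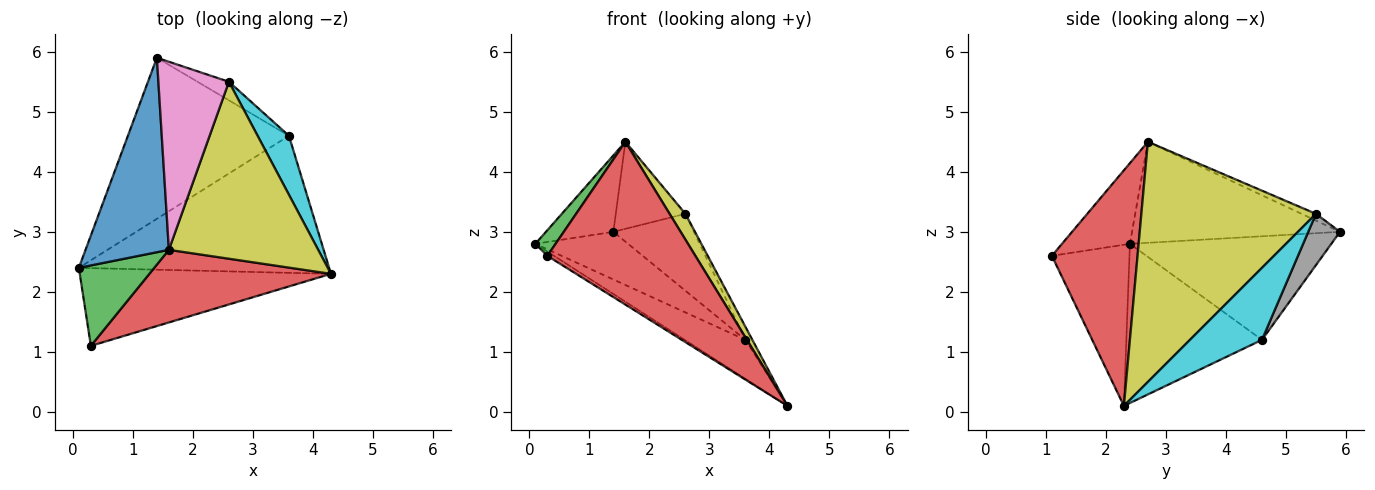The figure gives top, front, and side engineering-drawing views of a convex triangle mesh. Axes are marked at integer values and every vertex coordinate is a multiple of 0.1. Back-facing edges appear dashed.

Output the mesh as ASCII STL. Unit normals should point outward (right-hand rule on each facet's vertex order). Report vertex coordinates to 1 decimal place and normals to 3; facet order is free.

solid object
 facet normal -0.748 0.243 0.617
  outer loop
   vertex 1.6 2.7 4.5
   vertex 1.4 5.9 3.0
   vertex 0.1 2.4 2.8
  endloop
 endfacet
 facet normal -0.539 0.046 -0.841
  outer loop
   vertex 0.3 1.1 2.6
   vertex 0.1 2.4 2.8
   vertex 4.3 2.3 0.1
  endloop
 endfacet
 facet normal -0.714 -0.212 0.667
  outer loop
   vertex 0.3 1.1 2.6
   vertex 1.6 2.7 4.5
   vertex 0.1 2.4 2.8
  endloop
 endfacet
 facet normal 0.467 -0.807 0.360
  outer loop
   vertex 0.3 1.1 2.6
   vertex 4.3 2.3 0.1
   vertex 1.6 2.7 4.5
  endloop
 endfacet
 facet normal -0.522 0.234 -0.820
  outer loop
   vertex 3.6 4.6 1.2
   vertex 4.3 2.3 0.1
   vertex 0.1 2.4 2.8
  endloop
 endfacet
 facet normal -0.525 0.242 -0.816
  outer loop
   vertex 3.6 4.6 1.2
   vertex 0.1 2.4 2.8
   vertex 1.4 5.9 3.0
  endloop
 endfacet
 facet normal -0.087 0.418 0.904
  outer loop
   vertex 2.6 5.5 3.3
   vertex 1.4 5.9 3.0
   vertex 1.6 2.7 4.5
  endloop
 endfacet
 facet normal 0.357 0.908 -0.219
  outer loop
   vertex 2.6 5.5 3.3
   vertex 3.6 4.6 1.2
   vertex 1.4 5.9 3.0
  endloop
 endfacet
 facet normal 0.847 -0.077 0.527
  outer loop
   vertex 2.6 5.5 3.3
   vertex 1.6 2.7 4.5
   vertex 4.3 2.3 0.1
  endloop
 endfacet
 facet normal 0.913 0.088 0.397
  outer loop
   vertex 2.6 5.5 3.3
   vertex 4.3 2.3 0.1
   vertex 3.6 4.6 1.2
  endloop
 endfacet
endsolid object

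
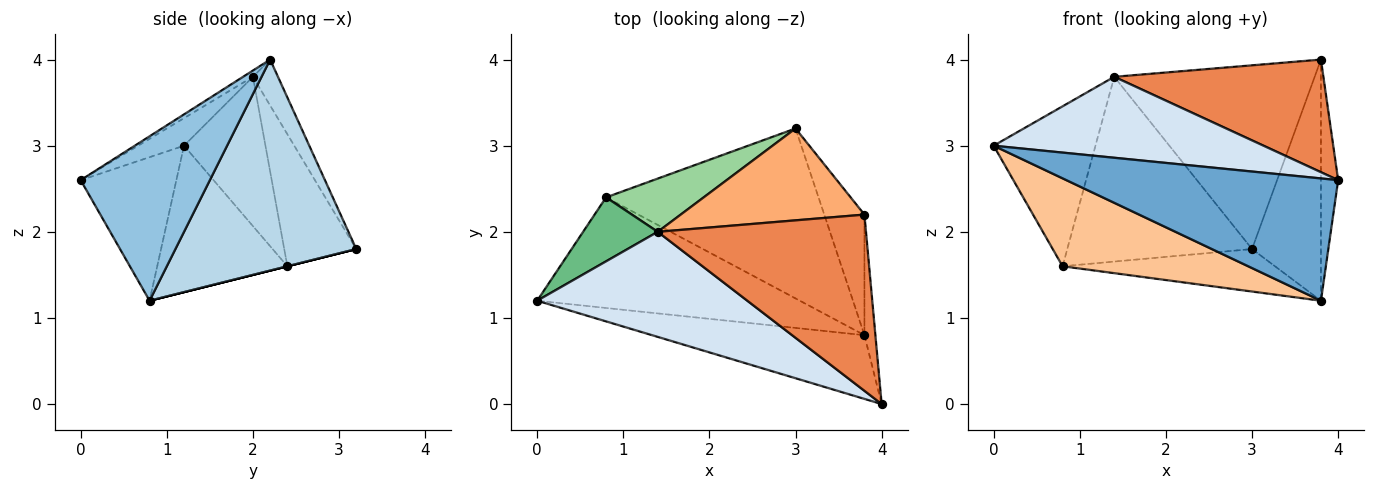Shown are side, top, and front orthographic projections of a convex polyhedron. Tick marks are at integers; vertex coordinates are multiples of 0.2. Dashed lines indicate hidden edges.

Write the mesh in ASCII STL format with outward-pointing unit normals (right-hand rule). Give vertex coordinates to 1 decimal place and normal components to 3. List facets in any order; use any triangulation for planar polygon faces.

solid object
 facet normal -0.298 -0.846 -0.441
  outer loop
   vertex 3.8 0.8 1.2
   vertex 4.0 0.0 2.6
   vertex 0.0 1.2 3.0
  endloop
 endfacet
 facet normal 0.989 0.132 -0.066
  outer loop
   vertex 3.8 0.8 1.2
   vertex 3.8 2.2 4.0
   vertex 4.0 0.0 2.6
  endloop
 endfacet
 facet normal 0.920 0.350 -0.175
  outer loop
   vertex 3.8 0.8 1.2
   vertex 3.0 3.2 1.8
   vertex 3.8 2.2 4.0
  endloop
 endfacet
 facet normal -0.103 -0.607 0.788
  outer loop
   vertex 1.4 2.0 3.8
   vertex 0.0 1.2 3.0
   vertex 4.0 0.0 2.6
  endloop
 endfacet
 facet normal -0.025 -0.538 0.842
  outer loop
   vertex 1.4 2.0 3.8
   vertex 4.0 0.0 2.6
   vertex 3.8 2.2 4.0
  endloop
 endfacet
 facet normal -0.111 0.889 0.444
  outer loop
   vertex 1.4 2.0 3.8
   vertex 3.8 2.2 4.0
   vertex 3.0 3.2 1.8
  endloop
 endfacet
 facet normal -0.400 -0.570 -0.717
  outer loop
   vertex 0.8 2.4 1.6
   vertex 3.8 0.8 1.2
   vertex 0.0 1.2 3.0
  endloop
 endfacet
 facet normal 0.000 0.243 -0.970
  outer loop
   vertex 0.8 2.4 1.6
   vertex 3.0 3.2 1.8
   vertex 3.8 0.8 1.2
  endloop
 endfacet
 facet normal -0.596 0.745 0.298
  outer loop
   vertex 0.8 2.4 1.6
   vertex 0.0 1.2 3.0
   vertex 1.4 2.0 3.8
  endloop
 endfacet
 facet normal -0.351 0.900 0.259
  outer loop
   vertex 0.8 2.4 1.6
   vertex 1.4 2.0 3.8
   vertex 3.0 3.2 1.8
  endloop
 endfacet
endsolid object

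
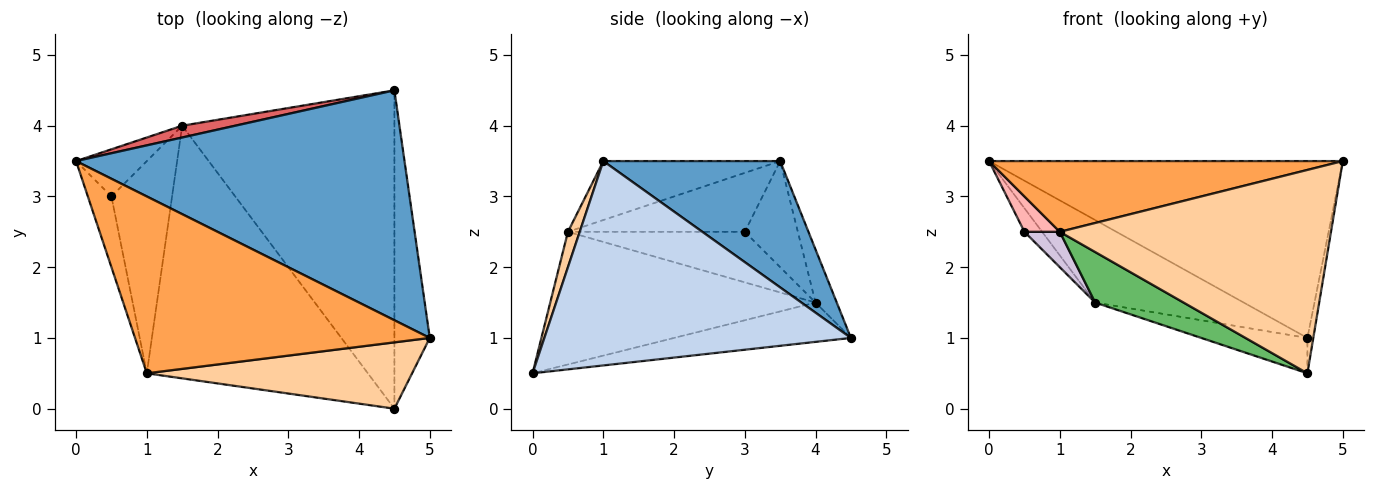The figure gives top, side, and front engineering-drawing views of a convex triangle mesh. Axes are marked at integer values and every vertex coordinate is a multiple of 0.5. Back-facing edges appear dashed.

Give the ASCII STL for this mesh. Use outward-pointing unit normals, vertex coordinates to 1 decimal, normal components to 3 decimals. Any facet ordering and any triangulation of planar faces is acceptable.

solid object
 facet normal 0.292 0.583 0.758
  outer loop
   vertex 4.5 4.5 1.0
   vertex 0.0 3.5 3.5
   vertex 5.0 1.0 3.5
  endloop
 endfacet
 facet normal 0.985 0.019 -0.171
  outer loop
   vertex 4.5 0.0 0.5
   vertex 4.5 4.5 1.0
   vertex 5.0 1.0 3.5
  endloop
 endfacet
 facet normal -0.183 -0.365 0.913
  outer loop
   vertex 1.0 0.5 2.5
   vertex 5.0 1.0 3.5
   vertex 0.0 3.5 3.5
  endloop
 endfacet
 facet normal 0.041 -0.950 0.310
  outer loop
   vertex 1.0 0.5 2.5
   vertex 4.5 0.0 0.5
   vertex 5.0 1.0 3.5
  endloop
 endfacet
 facet normal -0.507 -0.169 -0.845
  outer loop
   vertex 1.5 4.0 1.5
   vertex 4.5 0.0 0.5
   vertex 1.0 0.5 2.5
  endloop
 endfacet
 facet normal -0.181 0.109 -0.977
  outer loop
   vertex 1.5 4.0 1.5
   vertex 4.5 4.5 1.0
   vertex 4.5 0.0 0.5
  endloop
 endfacet
 facet normal -0.140 0.980 0.140
  outer loop
   vertex 1.5 4.0 1.5
   vertex 0.0 3.5 3.5
   vertex 4.5 4.5 1.0
  endloop
 endfacet
 facet normal -0.913 -0.183 -0.365
  outer loop
   vertex 0.5 3.0 2.5
   vertex 1.0 0.5 2.5
   vertex 0.0 3.5 3.5
  endloop
 endfacet
 facet normal -0.802 0.267 -0.535
  outer loop
   vertex 0.5 3.0 2.5
   vertex 0.0 3.5 3.5
   vertex 1.5 4.0 1.5
  endloop
 endfacet
 facet normal -0.635 -0.127 -0.762
  outer loop
   vertex 0.5 3.0 2.5
   vertex 1.5 4.0 1.5
   vertex 1.0 0.5 2.5
  endloop
 endfacet
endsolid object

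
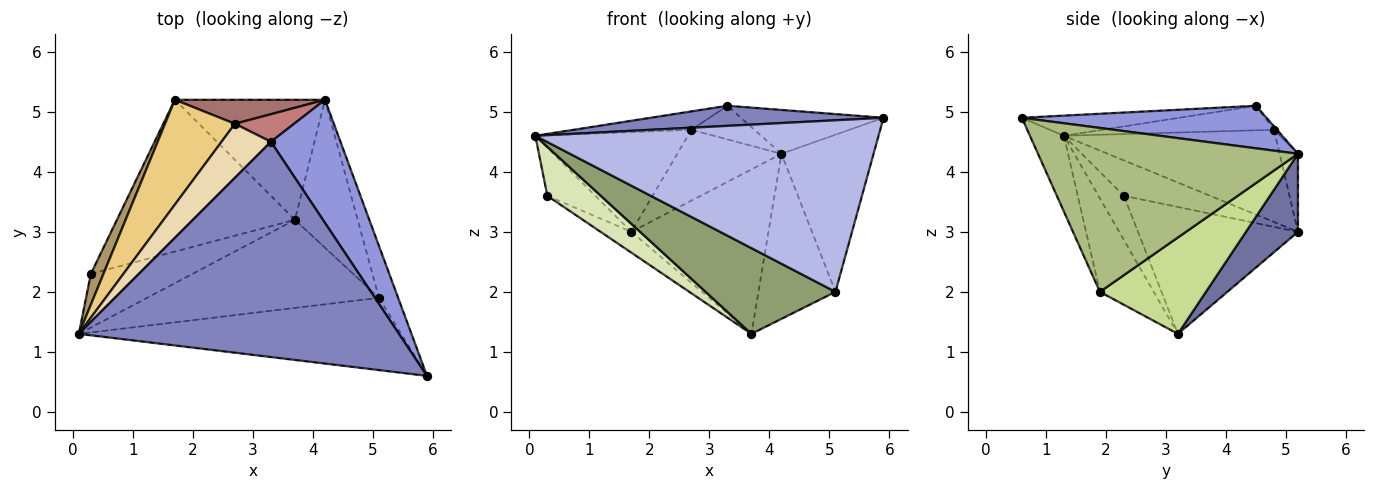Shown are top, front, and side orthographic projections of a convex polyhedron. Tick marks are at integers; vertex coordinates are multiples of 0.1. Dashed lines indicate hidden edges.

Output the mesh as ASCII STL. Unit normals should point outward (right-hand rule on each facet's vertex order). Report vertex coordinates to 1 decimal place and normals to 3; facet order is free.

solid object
 facet normal 0.293 0.772 -0.564
  outer loop
   vertex 1.7 5.2 3.0
   vertex 4.2 5.2 4.3
   vertex 3.7 3.2 1.3
  endloop
 endfacet
 facet normal -0.063 -0.093 0.994
  outer loop
   vertex 3.3 4.5 5.1
   vertex 0.1 1.3 4.6
   vertex 5.9 0.6 4.9
  endloop
 endfacet
 facet normal 0.499 0.291 0.816
  outer loop
   vertex 3.3 4.5 5.1
   vertex 5.9 0.6 4.9
   vertex 4.2 5.2 4.3
  endloop
 endfacet
 facet normal -0.091 -0.918 -0.386
  outer loop
   vertex 5.1 1.9 2.0
   vertex 5.9 0.6 4.9
   vertex 0.1 1.3 4.6
  endloop
 endfacet
 facet normal -0.278 -0.670 -0.689
  outer loop
   vertex 5.1 1.9 2.0
   vertex 0.1 1.3 4.6
   vertex 3.7 3.2 1.3
  endloop
 endfacet
 facet normal 0.937 0.332 -0.110
  outer loop
   vertex 5.1 1.9 2.0
   vertex 4.2 5.2 4.3
   vertex 5.9 0.6 4.9
  endloop
 endfacet
 facet normal 0.716 0.520 -0.466
  outer loop
   vertex 5.1 1.9 2.0
   vertex 3.7 3.2 1.3
   vertex 4.2 5.2 4.3
  endloop
 endfacet
 facet normal -0.306 -0.642 -0.703
  outer loop
   vertex 0.3 2.3 3.6
   vertex 3.7 3.2 1.3
   vertex 0.1 1.3 4.6
  endloop
 endfacet
 facet normal -0.834 0.464 0.297
  outer loop
   vertex 0.3 2.3 3.6
   vertex 0.1 1.3 4.6
   vertex 1.7 5.2 3.0
  endloop
 endfacet
 facet normal -0.577 0.111 -0.809
  outer loop
   vertex 0.3 2.3 3.6
   vertex 1.7 5.2 3.0
   vertex 3.7 3.2 1.3
  endloop
 endfacet
 facet normal -0.691 0.498 0.524
  outer loop
   vertex 2.7 4.8 4.7
   vertex 1.7 5.2 3.0
   vertex 0.1 1.3 4.6
  endloop
 endfacet
 facet normal -0.425 0.292 0.857
  outer loop
   vertex 2.7 4.8 4.7
   vertex 0.1 1.3 4.6
   vertex 3.3 4.5 5.1
  endloop
 endfacet
 facet normal -0.165 0.934 0.317
  outer loop
   vertex 2.7 4.8 4.7
   vertex 4.2 5.2 4.3
   vertex 1.7 5.2 3.0
  endloop
 endfacet
 facet normal -0.037 0.772 0.634
  outer loop
   vertex 2.7 4.8 4.7
   vertex 3.3 4.5 5.1
   vertex 4.2 5.2 4.3
  endloop
 endfacet
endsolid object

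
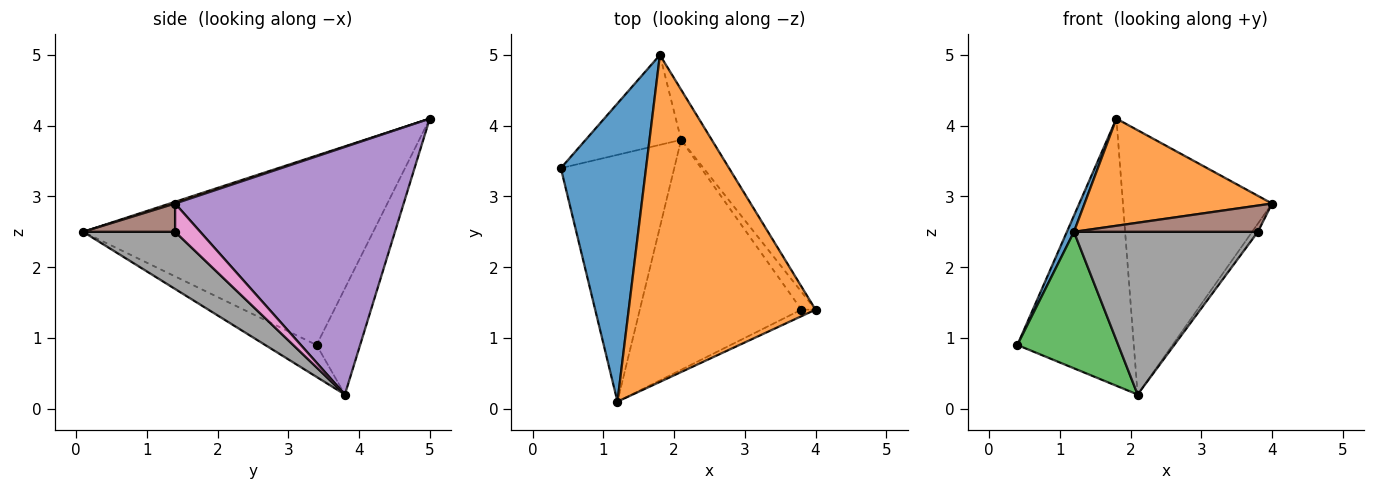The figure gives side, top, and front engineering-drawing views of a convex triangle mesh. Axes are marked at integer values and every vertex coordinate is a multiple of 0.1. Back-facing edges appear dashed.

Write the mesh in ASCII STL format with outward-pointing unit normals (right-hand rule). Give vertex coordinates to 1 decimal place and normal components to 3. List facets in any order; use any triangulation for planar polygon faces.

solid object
 facet normal -0.912 -0.022 0.410
  outer loop
   vertex 1.8 5.0 4.1
   vertex 0.4 3.4 0.9
   vertex 1.2 0.1 2.5
  endloop
 endfacet
 facet normal 0.009 -0.311 0.950
  outer loop
   vertex 1.8 5.0 4.1
   vertex 1.2 0.1 2.5
   vertex 4.0 1.4 2.9
  endloop
 endfacet
 facet normal -0.239 -0.470 -0.850
  outer loop
   vertex 2.1 3.8 0.2
   vertex 1.2 0.1 2.5
   vertex 0.4 3.4 0.9
  endloop
 endfacet
 facet normal -0.334 0.893 -0.301
  outer loop
   vertex 2.1 3.8 0.2
   vertex 0.4 3.4 0.9
   vertex 1.8 5.0 4.1
  endloop
 endfacet
 facet normal 0.833 0.543 -0.103
  outer loop
   vertex 2.1 3.8 0.2
   vertex 1.8 5.0 4.1
   vertex 4.0 1.4 2.9
  endloop
 endfacet
 facet normal 0.436 -0.873 -0.218
  outer loop
   vertex 3.8 1.4 2.5
   vertex 4.0 1.4 2.9
   vertex 1.2 0.1 2.5
  endloop
 endfacet
 facet normal 0.876 0.201 -0.438
  outer loop
   vertex 3.8 1.4 2.5
   vertex 2.1 3.8 0.2
   vertex 4.0 1.4 2.9
  endloop
 endfacet
 facet normal 0.277 -0.555 -0.784
  outer loop
   vertex 3.8 1.4 2.5
   vertex 1.2 0.1 2.5
   vertex 2.1 3.8 0.2
  endloop
 endfacet
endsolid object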